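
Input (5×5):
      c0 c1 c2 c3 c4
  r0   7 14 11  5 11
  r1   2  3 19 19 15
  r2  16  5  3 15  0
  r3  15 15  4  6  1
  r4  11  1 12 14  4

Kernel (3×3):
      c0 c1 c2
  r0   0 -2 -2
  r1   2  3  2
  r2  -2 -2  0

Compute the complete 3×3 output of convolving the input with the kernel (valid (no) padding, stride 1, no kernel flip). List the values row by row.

-41 53 57
-51 -65 -37
43 -8 -54

Output[0,0]: The receptive field on the input at this output position is [7 14 11 / 2 3 19 / 16 5 3]. Elementwise product with the kernel and sum: 14·-2 + 11·-2 + 2·2 + 3·3 + 19·2 + 16·-2 + 5·-2.
Output[0,1]: The receptive field on the input at this output position is [14 11 5 / 3 19 19 / 5 3 15]. Elementwise product with the kernel and sum: 11·-2 + 5·-2 + 3·2 + 19·3 + 19·2 + 5·-2 + 3·-2.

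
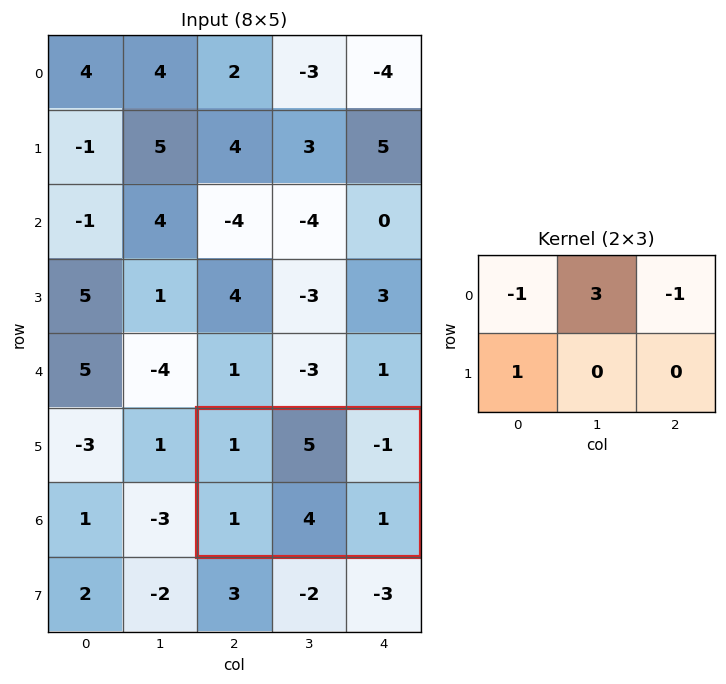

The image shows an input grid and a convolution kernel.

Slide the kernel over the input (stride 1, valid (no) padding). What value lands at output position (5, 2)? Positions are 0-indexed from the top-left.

16

The receptive field on the input at this output position is [1 5 -1 / 1 4 1]. Elementwise product with the kernel and sum: 1·-1 + 5·3 + -1·-1 + 1·1.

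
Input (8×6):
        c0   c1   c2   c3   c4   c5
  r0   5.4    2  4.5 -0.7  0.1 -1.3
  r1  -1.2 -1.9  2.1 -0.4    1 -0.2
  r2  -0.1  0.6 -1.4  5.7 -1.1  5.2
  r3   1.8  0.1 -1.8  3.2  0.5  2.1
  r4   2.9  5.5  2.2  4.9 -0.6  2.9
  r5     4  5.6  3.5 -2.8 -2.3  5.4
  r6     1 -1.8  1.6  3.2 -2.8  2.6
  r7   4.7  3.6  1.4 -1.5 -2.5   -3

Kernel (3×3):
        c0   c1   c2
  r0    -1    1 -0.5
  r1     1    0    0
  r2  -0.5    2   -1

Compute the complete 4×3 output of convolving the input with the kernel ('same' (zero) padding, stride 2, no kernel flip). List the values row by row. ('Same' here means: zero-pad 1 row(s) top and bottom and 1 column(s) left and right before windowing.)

Output[0,0]: The receptive field on the zero-padded input at this output position is [0 0 0 / 0 5.4 2 / 0 -1.2 -1.9]. Elementwise product with the kernel and sum: 0·-1 + 0·1 + 0·-0.5 + 0·1 + 0·-0.5 + -1.2·2 + -1.9·-1.

-0.5 7.55 1.7
3.25 -2.05 4.5
4.15 9 -7.45
7 -0 -0.25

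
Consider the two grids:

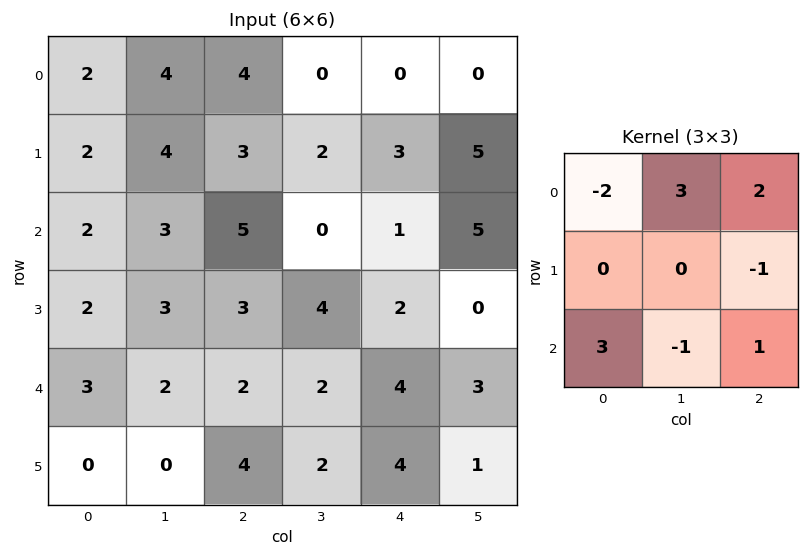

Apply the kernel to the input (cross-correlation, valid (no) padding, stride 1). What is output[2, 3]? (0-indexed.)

The receptive field on the input at this output position is [0 1 5 / 4 2 0 / 2 4 3]. Elementwise product with the kernel and sum: 0·-2 + 1·3 + 5·2 + 0·-1 + 2·3 + 4·-1 + 3·1.

18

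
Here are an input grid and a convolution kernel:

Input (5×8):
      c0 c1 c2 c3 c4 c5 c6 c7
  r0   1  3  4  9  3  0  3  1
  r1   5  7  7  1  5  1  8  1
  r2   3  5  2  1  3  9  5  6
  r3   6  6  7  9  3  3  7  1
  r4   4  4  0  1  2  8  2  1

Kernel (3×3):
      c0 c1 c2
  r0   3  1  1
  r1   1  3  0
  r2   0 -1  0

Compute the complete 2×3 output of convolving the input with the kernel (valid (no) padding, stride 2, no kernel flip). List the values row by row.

31 33 11
36 43 27

Output[0,0]: The receptive field on the input at this output position is [1 3 4 / 5 7 7 / 3 5 2]. Elementwise product with the kernel and sum: 1·3 + 3·1 + 4·1 + 5·1 + 7·3 + 5·-1.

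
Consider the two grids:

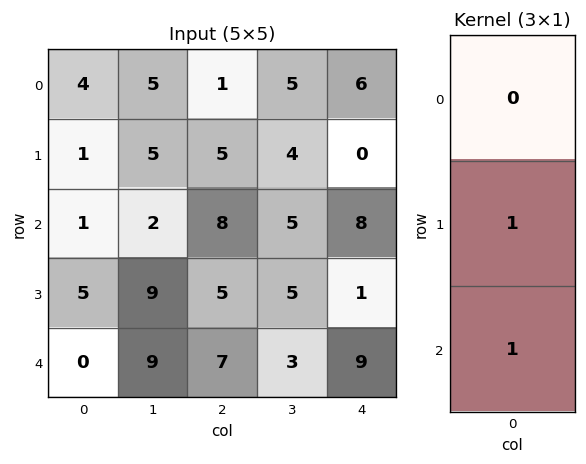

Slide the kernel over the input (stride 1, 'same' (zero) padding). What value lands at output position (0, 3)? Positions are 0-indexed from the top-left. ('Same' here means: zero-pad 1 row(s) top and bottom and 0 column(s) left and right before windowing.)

The receptive field on the zero-padded input at this output position is [0 / 5 / 4]. Elementwise product with the kernel and sum: 5·1 + 4·1.

9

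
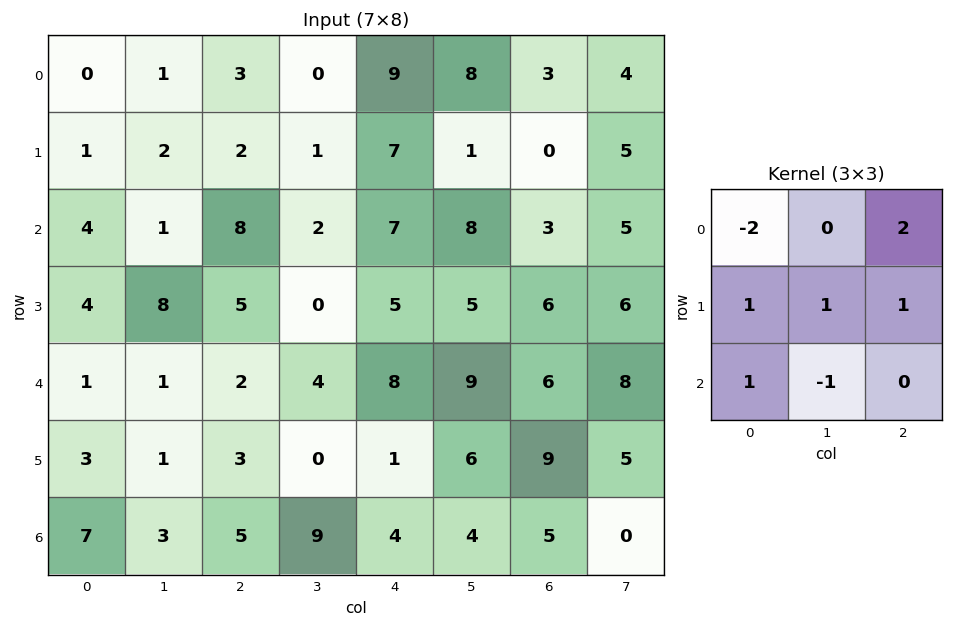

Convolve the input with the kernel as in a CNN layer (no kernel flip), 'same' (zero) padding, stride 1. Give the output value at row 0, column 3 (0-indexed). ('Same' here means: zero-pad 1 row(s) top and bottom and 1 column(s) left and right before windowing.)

The receptive field on the zero-padded input at this output position is [0 0 0 / 3 0 9 / 2 1 7]. Elementwise product with the kernel and sum: 0·-2 + 0·2 + 3·1 + 0·1 + 9·1 + 2·1 + 1·-1.

13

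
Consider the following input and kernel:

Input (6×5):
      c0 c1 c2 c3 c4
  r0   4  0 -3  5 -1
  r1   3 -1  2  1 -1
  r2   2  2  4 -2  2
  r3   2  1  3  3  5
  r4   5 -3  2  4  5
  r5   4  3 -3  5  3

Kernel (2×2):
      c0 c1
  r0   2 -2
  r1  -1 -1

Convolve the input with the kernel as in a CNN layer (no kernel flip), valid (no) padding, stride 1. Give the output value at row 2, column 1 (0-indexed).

The receptive field on the input at this output position is [2 4 / 1 3]. Elementwise product with the kernel and sum: 2·2 + 4·-2 + 1·-1 + 3·-1.

-8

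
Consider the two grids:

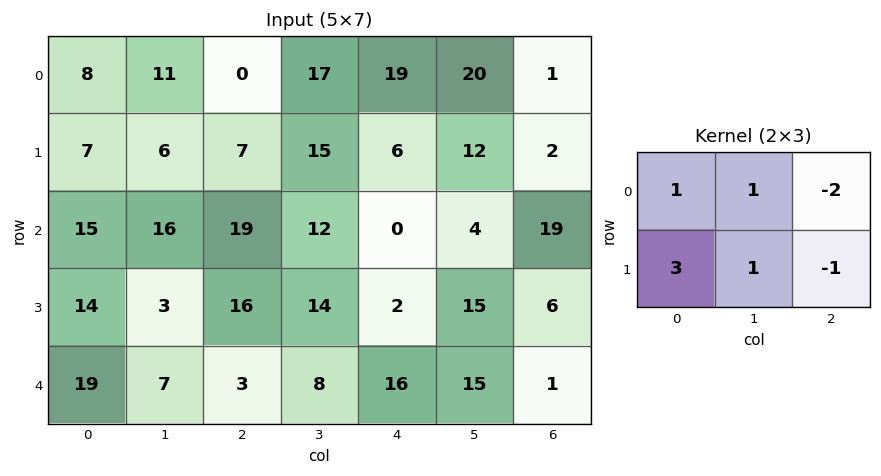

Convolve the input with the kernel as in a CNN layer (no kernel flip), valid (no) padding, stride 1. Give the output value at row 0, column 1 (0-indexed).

-13

The receptive field on the input at this output position is [11 0 17 / 6 7 15]. Elementwise product with the kernel and sum: 11·1 + 0·1 + 17·-2 + 6·3 + 7·1 + 15·-1.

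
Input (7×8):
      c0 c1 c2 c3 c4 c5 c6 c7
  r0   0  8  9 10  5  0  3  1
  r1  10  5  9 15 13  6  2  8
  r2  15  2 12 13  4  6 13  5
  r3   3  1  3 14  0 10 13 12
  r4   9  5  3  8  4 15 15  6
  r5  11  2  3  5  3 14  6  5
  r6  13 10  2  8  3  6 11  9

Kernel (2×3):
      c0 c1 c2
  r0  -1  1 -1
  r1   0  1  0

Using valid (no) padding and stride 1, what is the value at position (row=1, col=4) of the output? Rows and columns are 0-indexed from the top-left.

The receptive field on the input at this output position is [13 6 2 / 4 6 13]. Elementwise product with the kernel and sum: 13·-1 + 6·1 + 2·-1 + 6·1.

-3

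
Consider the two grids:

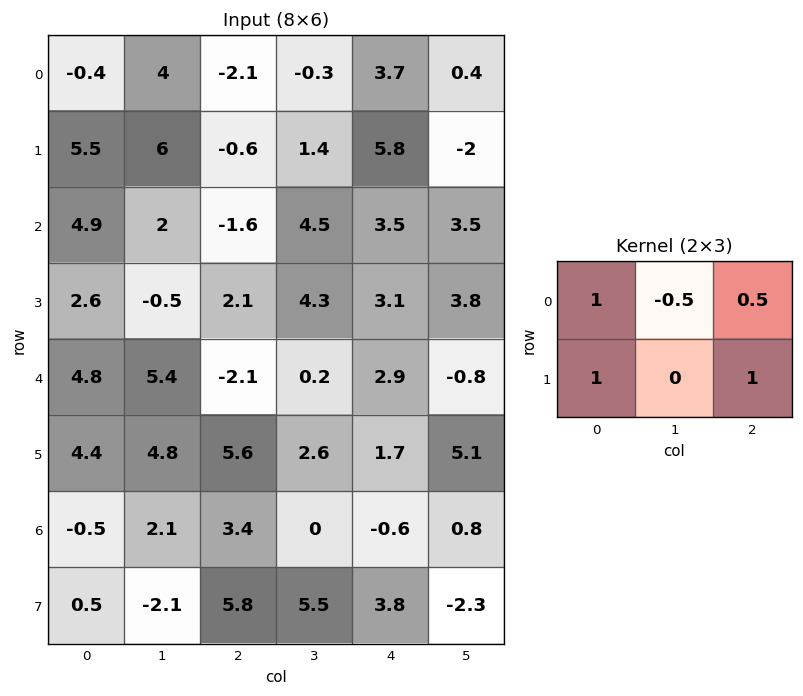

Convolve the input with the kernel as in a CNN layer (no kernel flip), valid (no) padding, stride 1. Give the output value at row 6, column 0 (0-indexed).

The receptive field on the input at this output position is [-0.5 2.1 3.4 / 0.5 -2.1 5.8]. Elementwise product with the kernel and sum: -0.5·1 + 2.1·-0.5 + 3.4·0.5 + 0.5·1 + 5.8·1.

6.45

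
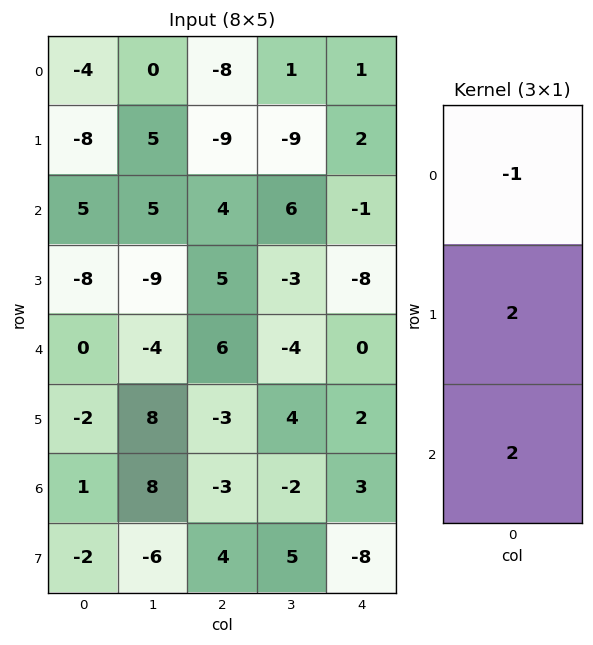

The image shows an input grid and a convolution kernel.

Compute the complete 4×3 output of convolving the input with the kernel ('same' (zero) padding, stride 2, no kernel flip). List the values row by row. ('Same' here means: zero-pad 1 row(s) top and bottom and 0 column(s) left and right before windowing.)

Output[0,0]: The receptive field on the zero-padded input at this output position is [0 / -4 / -8]. Elementwise product with the kernel and sum: 0·-1 + -4·2 + -8·2.
Output[0,1]: The receptive field on the zero-padded input at this output position is [0 / -8 / -9]. Elementwise product with the kernel and sum: 0·-1 + -8·2 + -9·2.

-24 -34 6
2 27 -20
4 1 12
0 5 -12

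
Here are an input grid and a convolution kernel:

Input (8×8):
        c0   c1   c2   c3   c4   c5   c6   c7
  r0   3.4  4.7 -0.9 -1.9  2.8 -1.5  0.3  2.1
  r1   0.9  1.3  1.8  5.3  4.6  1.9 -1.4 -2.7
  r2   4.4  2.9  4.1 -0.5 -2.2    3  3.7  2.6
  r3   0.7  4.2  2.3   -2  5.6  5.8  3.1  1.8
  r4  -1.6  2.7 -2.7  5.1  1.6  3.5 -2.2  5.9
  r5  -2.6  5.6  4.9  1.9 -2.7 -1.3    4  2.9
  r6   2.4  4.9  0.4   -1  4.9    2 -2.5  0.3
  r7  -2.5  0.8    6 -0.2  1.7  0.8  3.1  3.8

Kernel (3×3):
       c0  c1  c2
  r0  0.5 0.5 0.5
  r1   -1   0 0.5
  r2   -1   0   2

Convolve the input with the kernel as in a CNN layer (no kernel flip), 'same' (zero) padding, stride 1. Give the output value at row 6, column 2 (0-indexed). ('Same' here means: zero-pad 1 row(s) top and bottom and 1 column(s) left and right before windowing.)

-0.4

The receptive field on the zero-padded input at this output position is [5.6 4.9 1.9 / 4.9 0.4 -1 / 0.8 6 -0.2]. Elementwise product with the kernel and sum: 5.6·0.5 + 4.9·0.5 + 1.9·0.5 + 4.9·-1 + -1·0.5 + 0.8·-1 + -0.2·2.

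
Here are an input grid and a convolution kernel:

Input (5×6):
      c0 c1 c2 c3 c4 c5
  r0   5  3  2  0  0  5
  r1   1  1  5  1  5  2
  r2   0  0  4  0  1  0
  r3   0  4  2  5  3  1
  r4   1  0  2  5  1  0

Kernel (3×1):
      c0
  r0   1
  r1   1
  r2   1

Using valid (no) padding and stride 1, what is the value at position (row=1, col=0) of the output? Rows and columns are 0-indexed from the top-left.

The receptive field on the input at this output position is [1 / 0 / 0]. Elementwise product with the kernel and sum: 1·1 + 0·1 + 0·1.

1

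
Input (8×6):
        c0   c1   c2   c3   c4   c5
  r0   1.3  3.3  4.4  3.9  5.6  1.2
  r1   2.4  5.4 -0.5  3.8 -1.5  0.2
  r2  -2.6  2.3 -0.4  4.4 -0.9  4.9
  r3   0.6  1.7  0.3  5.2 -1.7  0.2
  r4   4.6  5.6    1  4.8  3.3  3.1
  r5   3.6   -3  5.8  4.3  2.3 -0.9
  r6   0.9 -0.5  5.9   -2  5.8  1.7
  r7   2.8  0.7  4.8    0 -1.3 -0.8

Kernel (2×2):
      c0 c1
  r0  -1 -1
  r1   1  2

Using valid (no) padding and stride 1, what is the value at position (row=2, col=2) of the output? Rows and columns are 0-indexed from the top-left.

6.7

The receptive field on the input at this output position is [-0.4 4.4 / 0.3 5.2]. Elementwise product with the kernel and sum: -0.4·-1 + 4.4·-1 + 0.3·1 + 5.2·2.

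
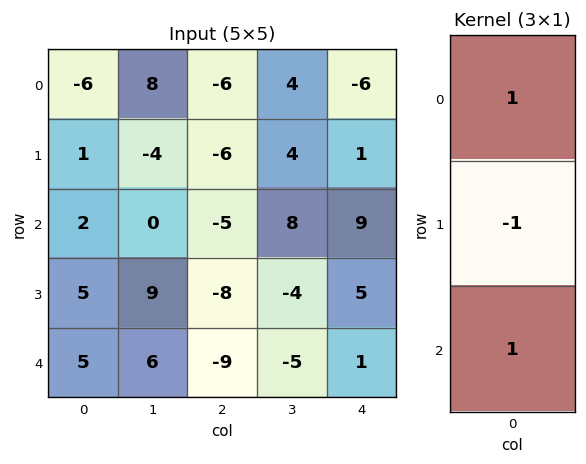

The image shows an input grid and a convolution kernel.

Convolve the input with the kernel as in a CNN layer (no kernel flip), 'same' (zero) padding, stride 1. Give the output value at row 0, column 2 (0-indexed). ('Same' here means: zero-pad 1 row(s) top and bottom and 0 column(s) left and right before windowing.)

The receptive field on the zero-padded input at this output position is [0 / -6 / -6]. Elementwise product with the kernel and sum: 0·1 + -6·-1 + -6·1.

0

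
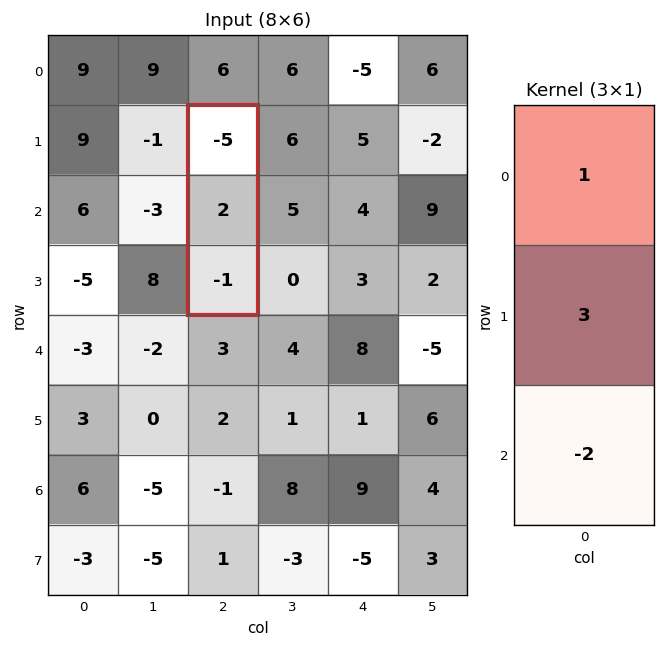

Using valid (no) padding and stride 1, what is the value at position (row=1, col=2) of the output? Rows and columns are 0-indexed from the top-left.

3

The receptive field on the input at this output position is [-5 / 2 / -1]. Elementwise product with the kernel and sum: -5·1 + 2·3 + -1·-2.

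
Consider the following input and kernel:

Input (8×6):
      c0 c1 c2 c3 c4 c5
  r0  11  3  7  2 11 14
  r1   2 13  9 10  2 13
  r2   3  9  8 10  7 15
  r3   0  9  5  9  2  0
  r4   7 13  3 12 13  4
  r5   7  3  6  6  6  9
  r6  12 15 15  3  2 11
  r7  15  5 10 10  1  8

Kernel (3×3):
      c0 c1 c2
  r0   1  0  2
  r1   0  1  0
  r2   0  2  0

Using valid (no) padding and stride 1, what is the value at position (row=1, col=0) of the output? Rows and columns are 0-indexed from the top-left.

47

The receptive field on the input at this output position is [2 13 9 / 3 9 8 / 0 9 5]. Elementwise product with the kernel and sum: 2·1 + 9·2 + 9·1 + 9·2.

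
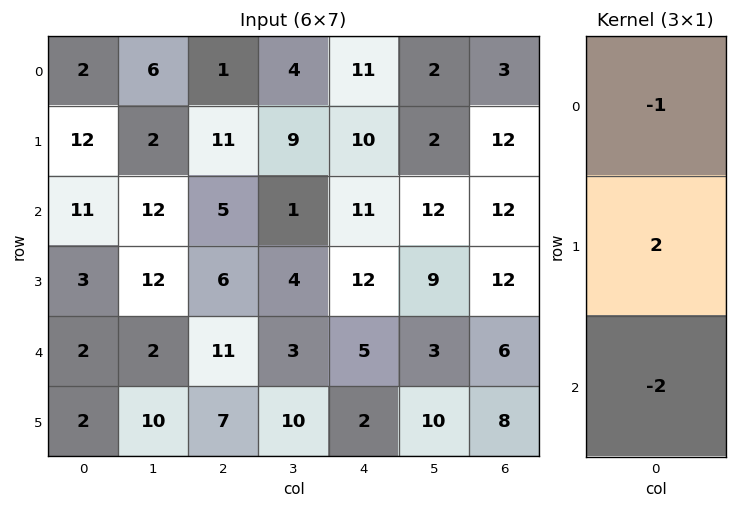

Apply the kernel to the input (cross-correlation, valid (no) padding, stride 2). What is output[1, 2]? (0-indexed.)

The receptive field on the input at this output position is [11 / 12 / 5]. Elementwise product with the kernel and sum: 11·-1 + 12·2 + 5·-2.

3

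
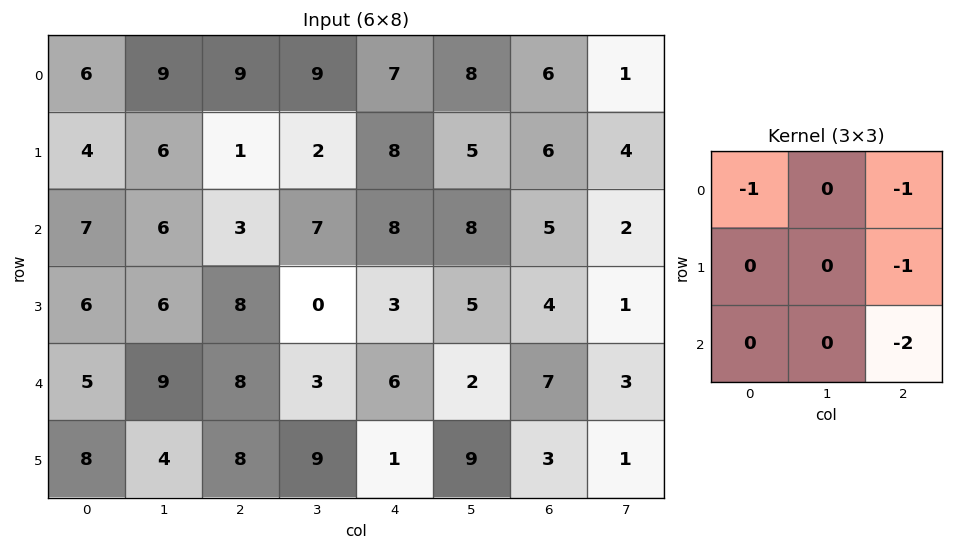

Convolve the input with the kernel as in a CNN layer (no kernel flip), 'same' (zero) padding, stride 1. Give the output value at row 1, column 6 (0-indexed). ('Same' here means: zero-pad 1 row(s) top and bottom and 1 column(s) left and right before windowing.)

-17

The receptive field on the zero-padded input at this output position is [8 6 1 / 5 6 4 / 8 5 2]. Elementwise product with the kernel and sum: 8·-1 + 1·-1 + 4·-1 + 2·-2.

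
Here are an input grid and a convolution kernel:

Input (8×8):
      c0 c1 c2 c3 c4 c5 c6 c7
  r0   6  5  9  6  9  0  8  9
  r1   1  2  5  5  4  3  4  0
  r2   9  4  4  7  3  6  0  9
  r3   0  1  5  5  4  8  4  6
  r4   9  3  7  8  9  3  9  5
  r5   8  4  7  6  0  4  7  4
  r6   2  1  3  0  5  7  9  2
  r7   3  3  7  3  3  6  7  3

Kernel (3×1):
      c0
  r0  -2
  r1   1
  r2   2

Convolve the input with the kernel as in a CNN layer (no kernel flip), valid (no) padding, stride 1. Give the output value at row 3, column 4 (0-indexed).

1

The receptive field on the input at this output position is [4 / 9 / 0]. Elementwise product with the kernel and sum: 4·-2 + 9·1 + 0·2.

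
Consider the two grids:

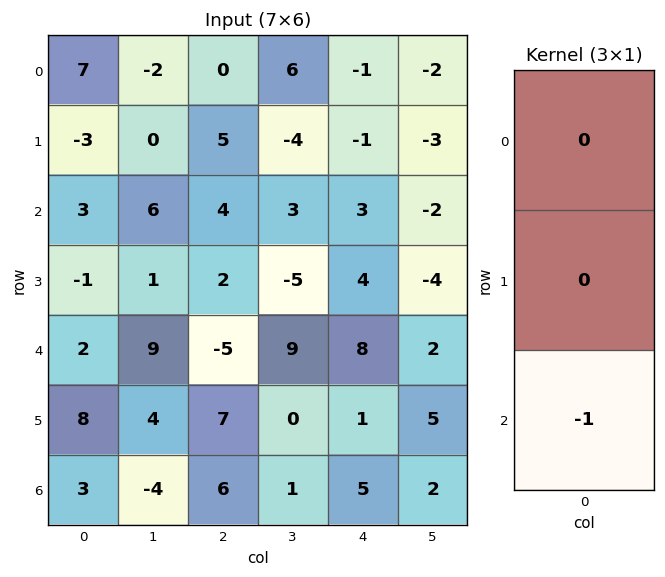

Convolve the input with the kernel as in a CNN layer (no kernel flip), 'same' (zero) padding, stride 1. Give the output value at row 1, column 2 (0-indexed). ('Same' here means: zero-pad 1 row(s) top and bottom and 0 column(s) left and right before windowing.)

The receptive field on the zero-padded input at this output position is [0 / 5 / 4]. Elementwise product with the kernel and sum: 4·-1.

-4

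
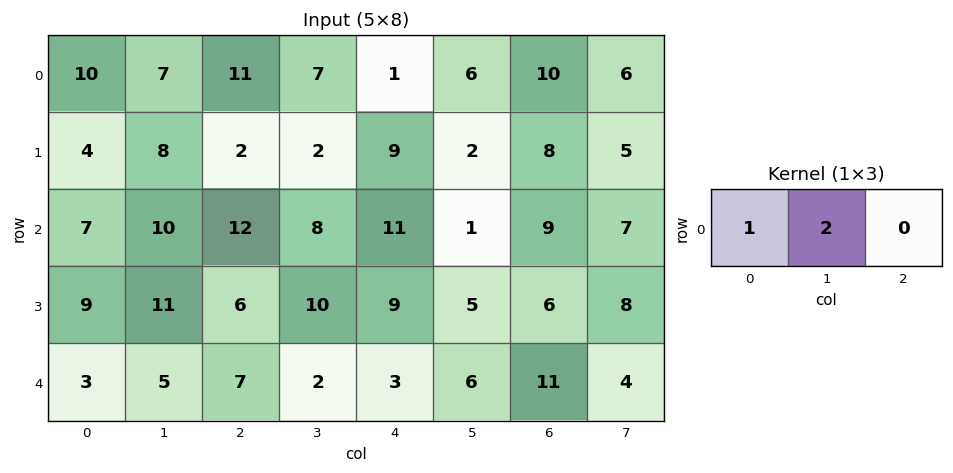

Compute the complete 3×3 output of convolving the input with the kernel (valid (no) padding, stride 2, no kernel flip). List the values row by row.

24 25 13
27 28 13
13 11 15

Output[0,0]: The receptive field on the input at this output position is [10 7 11]. Elementwise product with the kernel and sum: 10·1 + 7·2.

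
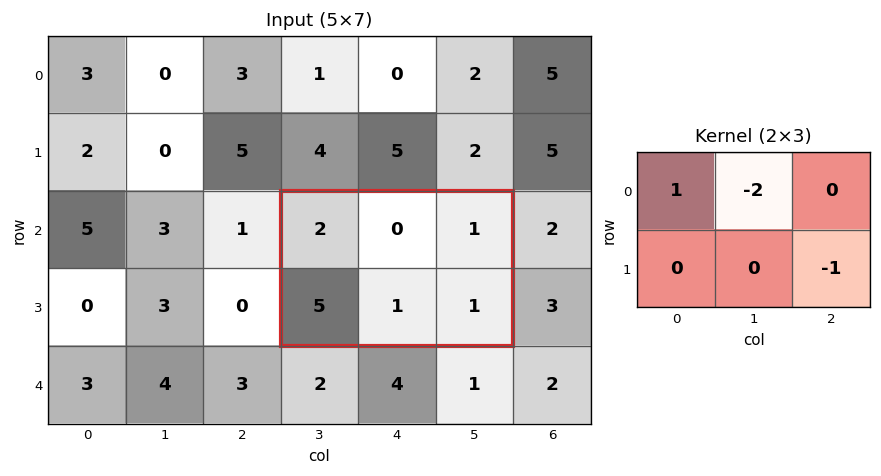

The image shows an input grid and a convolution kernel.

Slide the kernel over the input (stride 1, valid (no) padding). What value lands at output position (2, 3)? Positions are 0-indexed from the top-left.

1

The receptive field on the input at this output position is [2 0 1 / 5 1 1]. Elementwise product with the kernel and sum: 2·1 + 0·-2 + 1·-1.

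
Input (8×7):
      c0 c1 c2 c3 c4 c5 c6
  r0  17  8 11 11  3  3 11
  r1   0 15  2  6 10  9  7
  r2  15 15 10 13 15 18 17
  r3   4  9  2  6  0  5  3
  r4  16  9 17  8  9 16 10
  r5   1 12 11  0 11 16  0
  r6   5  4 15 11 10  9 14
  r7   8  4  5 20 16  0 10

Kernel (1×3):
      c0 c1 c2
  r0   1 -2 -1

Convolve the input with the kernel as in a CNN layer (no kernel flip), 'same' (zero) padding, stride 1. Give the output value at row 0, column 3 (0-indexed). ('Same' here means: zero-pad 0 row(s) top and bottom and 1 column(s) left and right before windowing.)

The receptive field on the zero-padded input at this output position is [11 11 3]. Elementwise product with the kernel and sum: 11·1 + 11·-2 + 3·-1.

-14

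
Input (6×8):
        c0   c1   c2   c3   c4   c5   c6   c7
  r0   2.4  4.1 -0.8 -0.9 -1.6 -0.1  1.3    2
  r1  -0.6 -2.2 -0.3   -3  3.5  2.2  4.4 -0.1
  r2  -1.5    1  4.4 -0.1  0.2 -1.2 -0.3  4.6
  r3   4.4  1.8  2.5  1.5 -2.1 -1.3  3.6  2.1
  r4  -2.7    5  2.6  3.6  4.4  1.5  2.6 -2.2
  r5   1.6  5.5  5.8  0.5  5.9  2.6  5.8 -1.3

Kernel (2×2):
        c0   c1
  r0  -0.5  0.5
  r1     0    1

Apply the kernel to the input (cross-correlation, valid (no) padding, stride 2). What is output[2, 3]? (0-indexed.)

The receptive field on the input at this output position is [2.6 -2.2 / 5.8 -1.3]. Elementwise product with the kernel and sum: 2.6·-0.5 + -2.2·0.5 + -1.3·1.

-3.7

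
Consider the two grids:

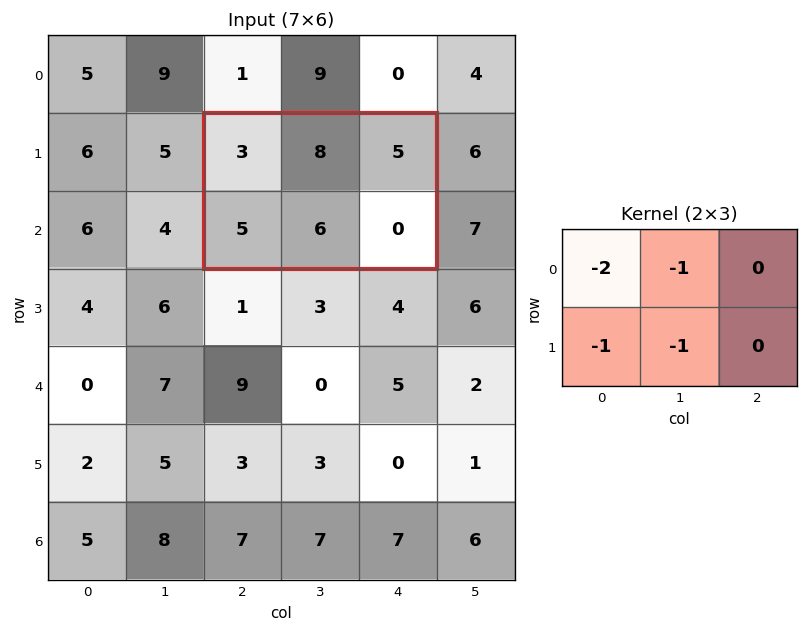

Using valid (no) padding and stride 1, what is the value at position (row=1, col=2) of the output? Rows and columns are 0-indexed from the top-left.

-25

The receptive field on the input at this output position is [3 8 5 / 5 6 0]. Elementwise product with the kernel and sum: 3·-2 + 8·-1 + 5·-1 + 6·-1.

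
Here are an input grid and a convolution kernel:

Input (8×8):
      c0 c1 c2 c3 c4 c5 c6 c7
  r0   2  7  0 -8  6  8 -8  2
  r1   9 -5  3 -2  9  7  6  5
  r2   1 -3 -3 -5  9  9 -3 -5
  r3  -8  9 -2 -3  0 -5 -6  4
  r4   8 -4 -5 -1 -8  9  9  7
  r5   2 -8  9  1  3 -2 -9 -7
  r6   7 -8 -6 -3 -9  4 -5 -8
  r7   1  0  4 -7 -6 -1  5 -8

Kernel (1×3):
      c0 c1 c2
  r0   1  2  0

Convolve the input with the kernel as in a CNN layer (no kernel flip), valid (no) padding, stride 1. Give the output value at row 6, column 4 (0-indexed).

The receptive field on the input at this output position is [-9 4 -5]. Elementwise product with the kernel and sum: -9·1 + 4·2.

-1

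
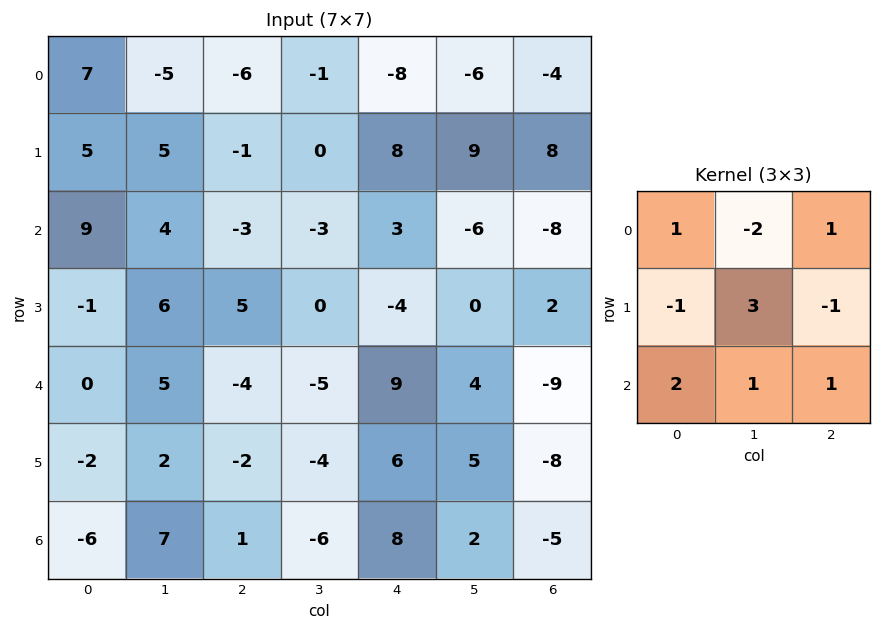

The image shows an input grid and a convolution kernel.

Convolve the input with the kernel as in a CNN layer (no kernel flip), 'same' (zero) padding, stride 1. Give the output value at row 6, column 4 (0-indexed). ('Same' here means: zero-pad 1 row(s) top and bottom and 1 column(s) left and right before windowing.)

17

The receptive field on the zero-padded input at this output position is [-4 6 5 / -6 8 2 / 0 0 0]. Elementwise product with the kernel and sum: -4·1 + 6·-2 + 5·1 + -6·-1 + 8·3 + 2·-1 + 0·2 + 0·1 + 0·1.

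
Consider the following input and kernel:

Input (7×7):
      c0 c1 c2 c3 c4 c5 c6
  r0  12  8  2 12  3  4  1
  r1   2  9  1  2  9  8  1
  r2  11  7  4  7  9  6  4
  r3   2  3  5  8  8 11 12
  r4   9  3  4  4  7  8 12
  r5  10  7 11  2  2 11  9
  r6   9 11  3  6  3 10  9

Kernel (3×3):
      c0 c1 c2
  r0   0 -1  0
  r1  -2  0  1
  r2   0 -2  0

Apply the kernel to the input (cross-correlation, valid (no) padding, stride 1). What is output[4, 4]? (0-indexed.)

-23

The receptive field on the input at this output position is [7 8 12 / 2 11 9 / 3 10 9]. Elementwise product with the kernel and sum: 8·-1 + 2·-2 + 9·1 + 10·-2.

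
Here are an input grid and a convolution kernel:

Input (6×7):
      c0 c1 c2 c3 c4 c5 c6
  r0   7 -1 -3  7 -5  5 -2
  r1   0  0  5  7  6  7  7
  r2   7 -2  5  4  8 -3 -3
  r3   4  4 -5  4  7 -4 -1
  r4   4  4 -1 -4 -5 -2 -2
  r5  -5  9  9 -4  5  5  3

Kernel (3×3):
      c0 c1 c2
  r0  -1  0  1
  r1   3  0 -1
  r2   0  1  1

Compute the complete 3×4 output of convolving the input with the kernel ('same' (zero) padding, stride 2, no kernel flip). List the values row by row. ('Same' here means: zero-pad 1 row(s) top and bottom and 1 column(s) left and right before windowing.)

Output[0,0]: The receptive field on the zero-padded input at this output position is [0 0 0 / 0 7 -1 / 0 0 0]. Elementwise product with the kernel and sum: 0·-1 + 0·1 + 0·3 + -1·-1 + 0·1 + 0·1.
Output[0,1]: The receptive field on the zero-padded input at this output position is [0 0 0 / -1 -3 7 / 0 5 7]. Elementwise product with the kernel and sum: 0·-1 + 0·1 + -1·3 + 7·-1 + 5·1 + 7·1.

1 2 29 22
10 -4 18 -17
4 21 -8 1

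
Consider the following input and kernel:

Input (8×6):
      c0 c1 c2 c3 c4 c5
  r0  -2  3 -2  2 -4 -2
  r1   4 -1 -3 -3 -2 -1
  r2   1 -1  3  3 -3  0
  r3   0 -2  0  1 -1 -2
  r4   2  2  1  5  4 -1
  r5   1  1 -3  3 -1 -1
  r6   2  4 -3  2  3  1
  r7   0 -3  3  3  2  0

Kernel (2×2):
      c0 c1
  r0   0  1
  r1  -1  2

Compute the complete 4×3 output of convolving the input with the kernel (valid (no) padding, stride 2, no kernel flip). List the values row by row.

-3 -1 -2
-5 5 -3
3 14 -2
-2 5 -1

Output[0,0]: The receptive field on the input at this output position is [-2 3 / 4 -1]. Elementwise product with the kernel and sum: 3·1 + 4·-1 + -1·2.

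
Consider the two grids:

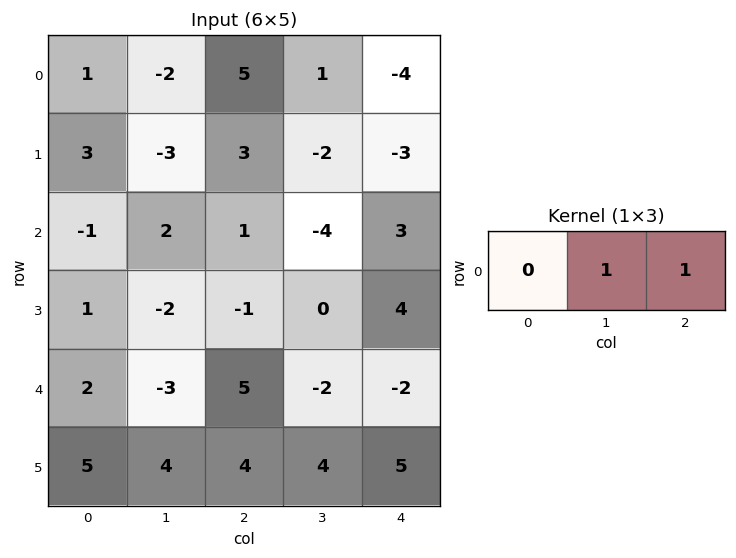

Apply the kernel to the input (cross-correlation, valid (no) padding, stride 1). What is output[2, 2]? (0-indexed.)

The receptive field on the input at this output position is [1 -4 3]. Elementwise product with the kernel and sum: -4·1 + 3·1.

-1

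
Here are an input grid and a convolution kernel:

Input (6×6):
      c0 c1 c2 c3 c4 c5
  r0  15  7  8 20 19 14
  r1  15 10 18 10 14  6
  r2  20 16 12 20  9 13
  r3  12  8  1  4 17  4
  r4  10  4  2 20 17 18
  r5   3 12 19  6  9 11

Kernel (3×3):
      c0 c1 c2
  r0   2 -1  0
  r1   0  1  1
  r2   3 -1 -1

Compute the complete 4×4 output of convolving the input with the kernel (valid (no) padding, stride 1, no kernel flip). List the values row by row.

Output[0,0]: The receptive field on the input at this output position is [15 7 8 / 15 10 18 / 20 16 12]. Elementwise product with the kernel and sum: 15·2 + 7·-1 + 10·1 + 18·1 + 20·3 + 16·-1 + 12·-1.
Output[0,1]: The receptive field on the input at this output position is [7 8 20 / 10 18 10 / 16 12 20]. Elementwise product with the kernel and sum: 7·2 + 8·-1 + 18·1 + 10·1 + 16·3 + 12·-1 + 20·-1.

83 50 27 79
75 53 37 19
57 15 -6 77
0 48 77 24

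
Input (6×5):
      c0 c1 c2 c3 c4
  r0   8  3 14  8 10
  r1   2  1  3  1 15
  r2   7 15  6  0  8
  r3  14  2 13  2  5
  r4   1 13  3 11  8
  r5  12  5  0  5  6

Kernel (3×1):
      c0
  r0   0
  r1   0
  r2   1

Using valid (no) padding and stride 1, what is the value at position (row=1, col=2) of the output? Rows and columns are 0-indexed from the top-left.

The receptive field on the input at this output position is [3 / 6 / 13]. Elementwise product with the kernel and sum: 13·1.

13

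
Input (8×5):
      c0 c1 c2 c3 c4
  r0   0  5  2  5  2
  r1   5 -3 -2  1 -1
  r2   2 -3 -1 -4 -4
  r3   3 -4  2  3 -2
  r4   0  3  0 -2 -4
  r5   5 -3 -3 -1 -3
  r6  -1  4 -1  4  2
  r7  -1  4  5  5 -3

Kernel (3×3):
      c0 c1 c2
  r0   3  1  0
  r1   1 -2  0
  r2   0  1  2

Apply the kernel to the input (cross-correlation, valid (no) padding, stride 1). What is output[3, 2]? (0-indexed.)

The receptive field on the input at this output position is [2 3 -2 / 0 -2 -4 / -3 -1 -3]. Elementwise product with the kernel and sum: 2·3 + 3·1 + 0·1 + -2·-2 + -1·1 + -3·2.

6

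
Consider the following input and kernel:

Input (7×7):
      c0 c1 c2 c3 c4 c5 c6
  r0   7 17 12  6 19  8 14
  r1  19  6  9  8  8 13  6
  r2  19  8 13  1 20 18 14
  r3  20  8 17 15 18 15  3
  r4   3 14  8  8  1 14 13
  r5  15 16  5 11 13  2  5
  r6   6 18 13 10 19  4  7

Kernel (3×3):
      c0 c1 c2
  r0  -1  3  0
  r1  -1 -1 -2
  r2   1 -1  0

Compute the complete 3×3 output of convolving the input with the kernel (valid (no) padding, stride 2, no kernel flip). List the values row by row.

12 -15 -26
-68 -78 -18
-14 -23 31

Output[0,0]: The receptive field on the input at this output position is [7 17 12 / 19 6 9 / 19 8 13]. Elementwise product with the kernel and sum: 7·-1 + 17·3 + 19·-1 + 6·-1 + 9·-2 + 19·1 + 8·-1.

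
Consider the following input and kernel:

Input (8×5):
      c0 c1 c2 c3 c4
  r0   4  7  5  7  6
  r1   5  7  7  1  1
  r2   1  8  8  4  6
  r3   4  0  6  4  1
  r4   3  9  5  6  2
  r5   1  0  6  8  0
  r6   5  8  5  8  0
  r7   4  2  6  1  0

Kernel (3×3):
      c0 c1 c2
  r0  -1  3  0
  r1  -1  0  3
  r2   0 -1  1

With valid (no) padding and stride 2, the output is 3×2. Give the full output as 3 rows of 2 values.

Output[0,0]: The receptive field on the input at this output position is [4 7 5 / 5 7 7 / 1 8 8]. Elementwise product with the kernel and sum: 4·-1 + 7·3 + 5·-1 + 7·3 + 8·-1 + 8·1.

33 14
33 -3
38 -1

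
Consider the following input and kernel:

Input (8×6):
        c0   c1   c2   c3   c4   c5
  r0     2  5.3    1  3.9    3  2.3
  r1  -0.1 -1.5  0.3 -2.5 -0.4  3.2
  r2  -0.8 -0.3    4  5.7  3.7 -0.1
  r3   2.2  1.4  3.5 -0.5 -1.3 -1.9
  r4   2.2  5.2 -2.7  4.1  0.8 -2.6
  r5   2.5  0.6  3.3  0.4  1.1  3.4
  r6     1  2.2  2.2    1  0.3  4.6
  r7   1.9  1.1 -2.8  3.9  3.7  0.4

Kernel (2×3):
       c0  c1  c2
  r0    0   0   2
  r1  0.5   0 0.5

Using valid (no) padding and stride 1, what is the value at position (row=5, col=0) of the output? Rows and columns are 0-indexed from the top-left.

The receptive field on the input at this output position is [2.5 0.6 3.3 / 1 2.2 2.2]. Elementwise product with the kernel and sum: 3.3·2 + 1·0.5 + 2.2·0.5.

8.2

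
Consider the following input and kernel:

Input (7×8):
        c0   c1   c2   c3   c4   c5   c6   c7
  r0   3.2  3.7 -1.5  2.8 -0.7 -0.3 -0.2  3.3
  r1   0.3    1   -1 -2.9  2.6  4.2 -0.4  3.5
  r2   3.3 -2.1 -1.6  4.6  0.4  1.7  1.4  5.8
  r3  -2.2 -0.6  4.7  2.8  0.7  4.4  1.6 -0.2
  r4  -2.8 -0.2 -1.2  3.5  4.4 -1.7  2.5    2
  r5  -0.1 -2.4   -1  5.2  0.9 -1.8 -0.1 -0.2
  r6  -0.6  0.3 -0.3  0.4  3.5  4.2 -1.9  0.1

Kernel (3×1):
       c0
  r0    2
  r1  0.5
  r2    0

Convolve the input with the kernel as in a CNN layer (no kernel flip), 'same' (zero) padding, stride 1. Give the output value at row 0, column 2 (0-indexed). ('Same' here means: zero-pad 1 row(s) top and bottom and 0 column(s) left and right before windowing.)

-0.75

The receptive field on the zero-padded input at this output position is [0 / -1.5 / -1]. Elementwise product with the kernel and sum: 0·2 + -1.5·0.5.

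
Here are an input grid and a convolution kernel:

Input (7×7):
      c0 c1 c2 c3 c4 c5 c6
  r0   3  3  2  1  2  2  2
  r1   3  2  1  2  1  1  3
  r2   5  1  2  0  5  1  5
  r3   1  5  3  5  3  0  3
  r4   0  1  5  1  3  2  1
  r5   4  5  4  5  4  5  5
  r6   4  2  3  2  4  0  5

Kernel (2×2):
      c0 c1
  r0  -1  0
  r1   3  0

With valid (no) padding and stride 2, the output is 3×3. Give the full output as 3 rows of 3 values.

6 1 1
-2 7 4
12 7 9

Output[0,0]: The receptive field on the input at this output position is [3 3 / 3 2]. Elementwise product with the kernel and sum: 3·-1 + 3·3.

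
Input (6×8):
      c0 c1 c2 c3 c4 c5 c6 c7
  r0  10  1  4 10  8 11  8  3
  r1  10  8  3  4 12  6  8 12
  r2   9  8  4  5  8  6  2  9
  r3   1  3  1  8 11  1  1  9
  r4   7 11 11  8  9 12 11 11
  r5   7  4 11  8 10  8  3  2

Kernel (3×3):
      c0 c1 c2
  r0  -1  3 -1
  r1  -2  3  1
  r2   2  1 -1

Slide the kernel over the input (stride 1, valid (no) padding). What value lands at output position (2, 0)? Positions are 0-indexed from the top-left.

The receptive field on the input at this output position is [9 8 4 / 1 3 1 / 7 11 11]. Elementwise product with the kernel and sum: 9·-1 + 8·3 + 4·-1 + 1·-2 + 3·3 + 1·1 + 7·2 + 11·1 + 11·-1.

33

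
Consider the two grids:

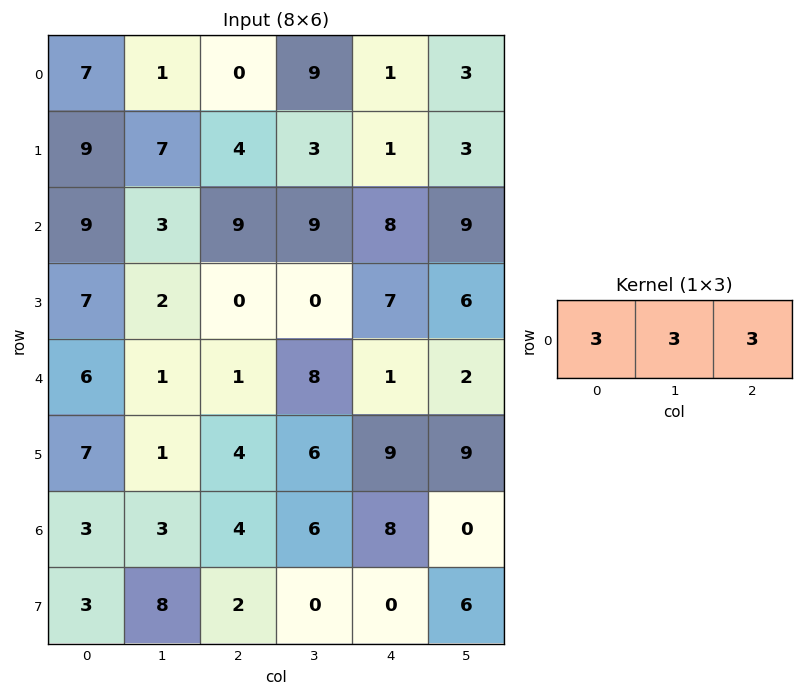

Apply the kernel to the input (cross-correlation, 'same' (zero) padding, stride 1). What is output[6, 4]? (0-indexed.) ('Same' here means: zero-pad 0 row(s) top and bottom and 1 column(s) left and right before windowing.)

42

The receptive field on the zero-padded input at this output position is [6 8 0]. Elementwise product with the kernel and sum: 6·3 + 8·3 + 0·3.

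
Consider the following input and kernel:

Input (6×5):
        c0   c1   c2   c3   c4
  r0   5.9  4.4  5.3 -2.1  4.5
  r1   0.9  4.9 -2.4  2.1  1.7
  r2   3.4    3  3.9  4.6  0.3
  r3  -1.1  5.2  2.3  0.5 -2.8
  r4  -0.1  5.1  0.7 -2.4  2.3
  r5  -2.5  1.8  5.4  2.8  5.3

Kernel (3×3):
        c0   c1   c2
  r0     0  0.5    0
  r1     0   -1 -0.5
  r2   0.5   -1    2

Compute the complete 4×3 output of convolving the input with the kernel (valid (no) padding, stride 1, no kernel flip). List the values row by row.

5 10.8 -6.05
-3.65 -6.1 -8.65
-8.6 -3.55 10.55
4.9 2.75 12

Output[0,0]: The receptive field on the input at this output position is [5.9 4.4 5.3 / 0.9 4.9 -2.4 / 3.4 3 3.9]. Elementwise product with the kernel and sum: 4.4·0.5 + 4.9·-1 + -2.4·-0.5 + 3.4·0.5 + 3·-1 + 3.9·2.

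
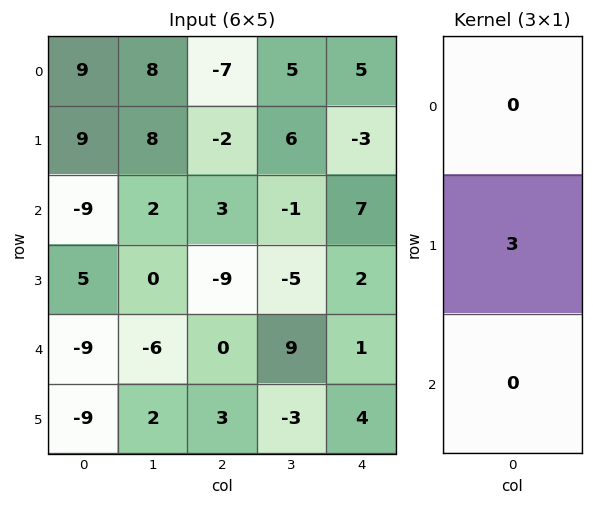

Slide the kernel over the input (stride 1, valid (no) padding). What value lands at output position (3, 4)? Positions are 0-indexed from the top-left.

The receptive field on the input at this output position is [2 / 1 / 4]. Elementwise product with the kernel and sum: 1·3.

3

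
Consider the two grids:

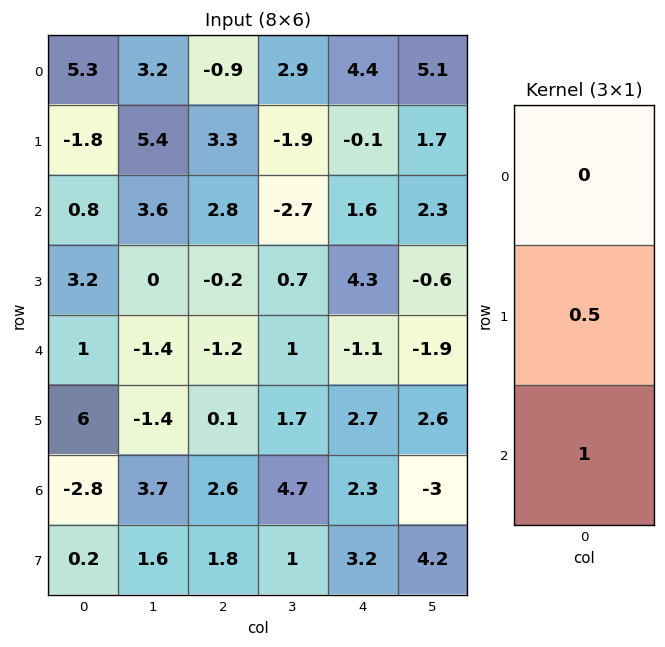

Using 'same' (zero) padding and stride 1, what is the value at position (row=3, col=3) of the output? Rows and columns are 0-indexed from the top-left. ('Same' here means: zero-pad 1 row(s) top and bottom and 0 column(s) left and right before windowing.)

1.35

The receptive field on the zero-padded input at this output position is [-2.7 / 0.7 / 1]. Elementwise product with the kernel and sum: 0.7·0.5 + 1·1.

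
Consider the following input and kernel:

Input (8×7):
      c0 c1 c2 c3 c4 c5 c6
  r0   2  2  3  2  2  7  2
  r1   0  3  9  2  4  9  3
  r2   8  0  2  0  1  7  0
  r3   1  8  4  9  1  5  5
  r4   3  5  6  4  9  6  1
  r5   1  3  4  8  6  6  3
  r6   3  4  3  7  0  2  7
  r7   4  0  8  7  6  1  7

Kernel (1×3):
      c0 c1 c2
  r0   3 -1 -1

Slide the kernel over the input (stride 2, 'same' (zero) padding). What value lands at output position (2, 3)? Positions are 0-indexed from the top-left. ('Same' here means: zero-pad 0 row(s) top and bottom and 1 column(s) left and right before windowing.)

The receptive field on the zero-padded input at this output position is [6 1 0]. Elementwise product with the kernel and sum: 6·3 + 1·-1 + 0·-1.

17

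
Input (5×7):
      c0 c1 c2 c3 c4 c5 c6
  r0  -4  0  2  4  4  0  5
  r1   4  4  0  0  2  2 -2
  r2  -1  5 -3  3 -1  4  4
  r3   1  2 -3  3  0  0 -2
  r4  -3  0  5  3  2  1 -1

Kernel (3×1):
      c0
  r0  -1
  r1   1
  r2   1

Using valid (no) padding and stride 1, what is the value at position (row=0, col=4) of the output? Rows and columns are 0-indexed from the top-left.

The receptive field on the input at this output position is [4 / 2 / -1]. Elementwise product with the kernel and sum: 4·-1 + 2·1 + -1·1.

-3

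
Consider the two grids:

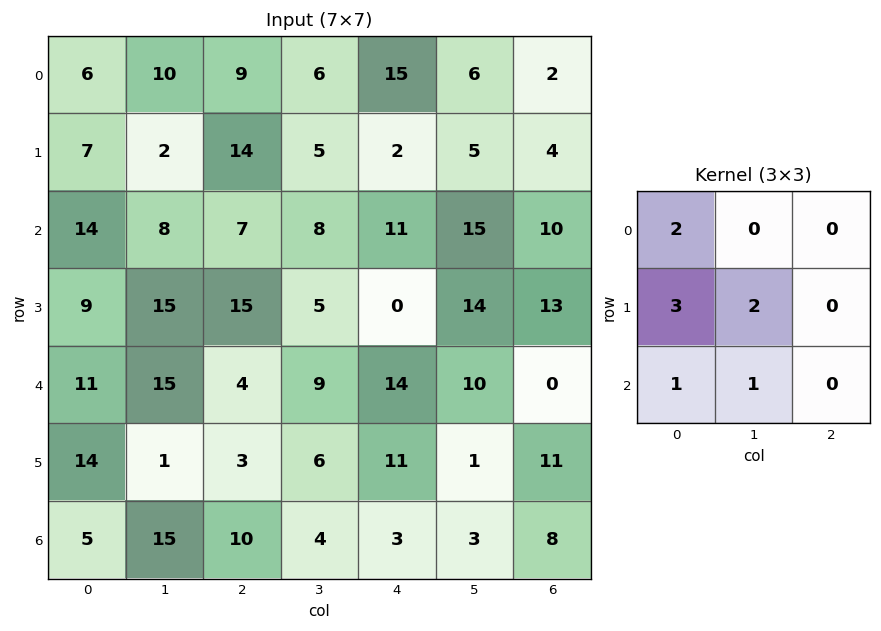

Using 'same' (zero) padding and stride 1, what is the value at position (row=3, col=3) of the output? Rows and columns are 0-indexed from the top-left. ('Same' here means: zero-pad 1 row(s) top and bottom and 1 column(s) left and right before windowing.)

82

The receptive field on the zero-padded input at this output position is [7 8 11 / 15 5 0 / 4 9 14]. Elementwise product with the kernel and sum: 7·2 + 15·3 + 5·2 + 4·1 + 9·1.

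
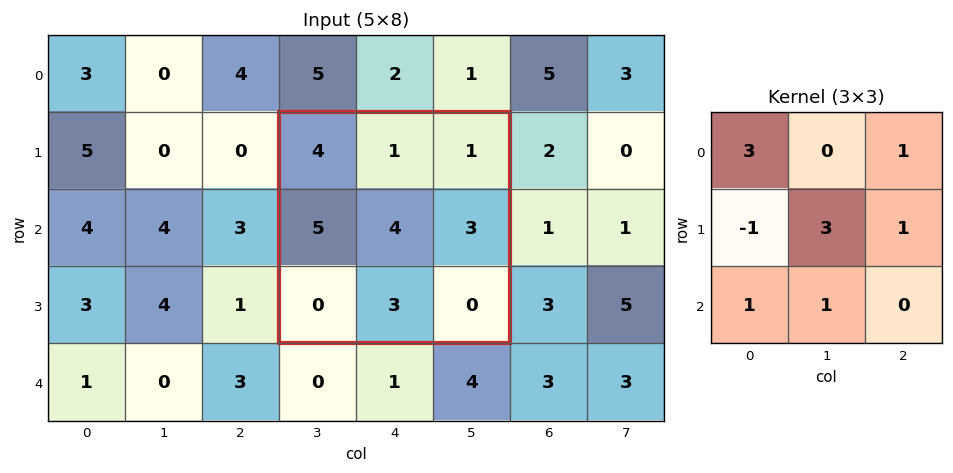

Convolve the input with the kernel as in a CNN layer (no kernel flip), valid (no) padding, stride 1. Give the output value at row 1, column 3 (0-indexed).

26

The receptive field on the input at this output position is [4 1 1 / 5 4 3 / 0 3 0]. Elementwise product with the kernel and sum: 4·3 + 1·1 + 5·-1 + 4·3 + 3·1 + 0·1 + 3·1.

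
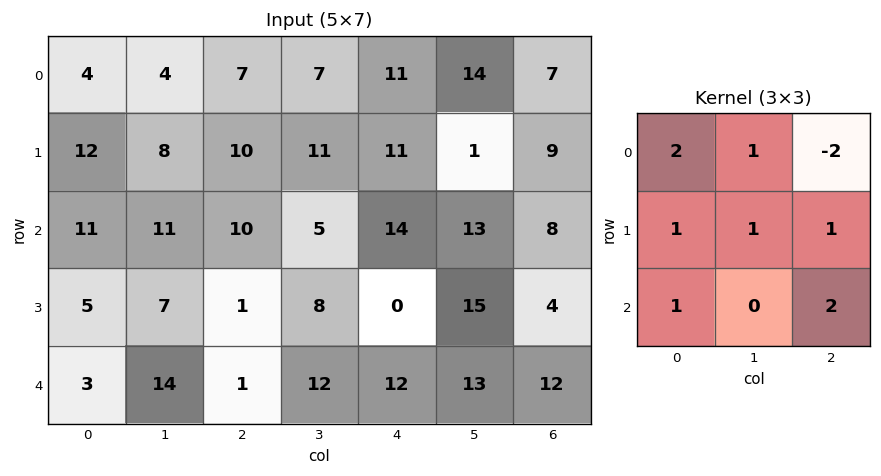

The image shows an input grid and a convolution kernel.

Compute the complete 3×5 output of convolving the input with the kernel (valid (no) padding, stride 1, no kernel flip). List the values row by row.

59 51 69 51 73
51 53 39 101 48
31 76 31 59 80

Output[0,0]: The receptive field on the input at this output position is [4 4 7 / 12 8 10 / 11 11 10]. Elementwise product with the kernel and sum: 4·2 + 4·1 + 7·-2 + 12·1 + 8·1 + 10·1 + 11·1 + 10·2.
Output[0,1]: The receptive field on the input at this output position is [4 7 7 / 8 10 11 / 11 10 5]. Elementwise product with the kernel and sum: 4·2 + 7·1 + 7·-2 + 8·1 + 10·1 + 11·1 + 11·1 + 5·2.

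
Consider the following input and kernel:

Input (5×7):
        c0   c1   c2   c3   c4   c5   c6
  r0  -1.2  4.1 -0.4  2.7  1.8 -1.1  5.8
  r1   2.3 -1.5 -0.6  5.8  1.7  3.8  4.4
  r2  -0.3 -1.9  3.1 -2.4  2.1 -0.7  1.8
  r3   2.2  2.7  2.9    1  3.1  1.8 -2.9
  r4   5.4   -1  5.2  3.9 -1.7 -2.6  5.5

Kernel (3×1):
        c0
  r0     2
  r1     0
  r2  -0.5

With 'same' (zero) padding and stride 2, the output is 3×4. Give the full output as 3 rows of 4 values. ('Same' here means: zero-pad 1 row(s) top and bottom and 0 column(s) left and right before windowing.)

-1.15 0.3 -0.85 -2.2
3.5 -2.65 1.85 10.25
4.4 5.8 6.2 -5.8

Output[0,0]: The receptive field on the zero-padded input at this output position is [0 / -1.2 / 2.3]. Elementwise product with the kernel and sum: 0·2 + 2.3·-0.5.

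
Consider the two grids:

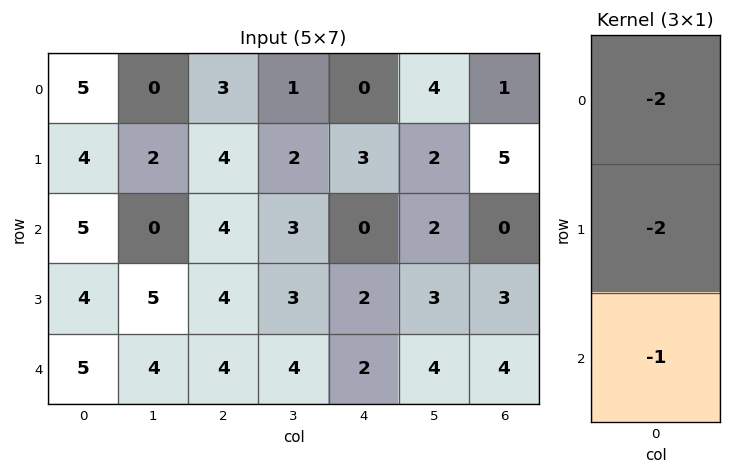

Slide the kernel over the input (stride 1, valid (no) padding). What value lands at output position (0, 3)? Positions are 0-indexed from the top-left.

-9

The receptive field on the input at this output position is [1 / 2 / 3]. Elementwise product with the kernel and sum: 1·-2 + 2·-2 + 3·-1.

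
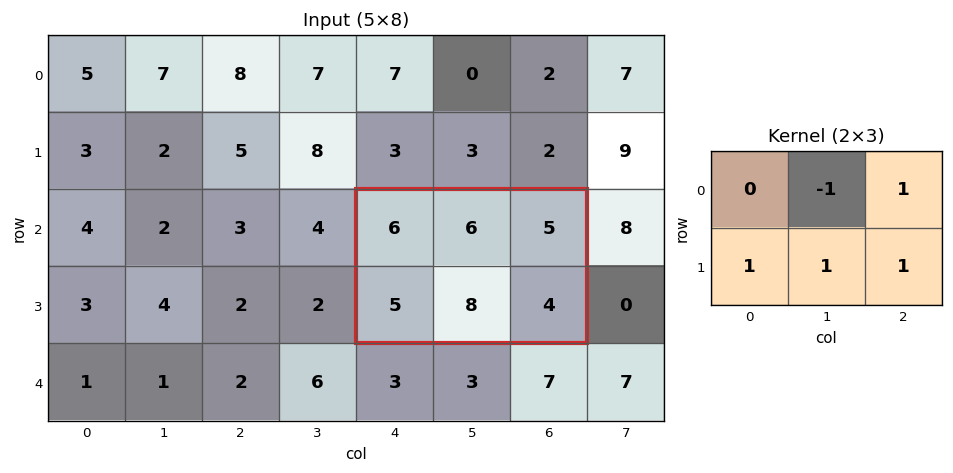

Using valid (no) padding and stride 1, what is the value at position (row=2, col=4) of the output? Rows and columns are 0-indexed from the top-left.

16

The receptive field on the input at this output position is [6 6 5 / 5 8 4]. Elementwise product with the kernel and sum: 6·-1 + 5·1 + 5·1 + 8·1 + 4·1.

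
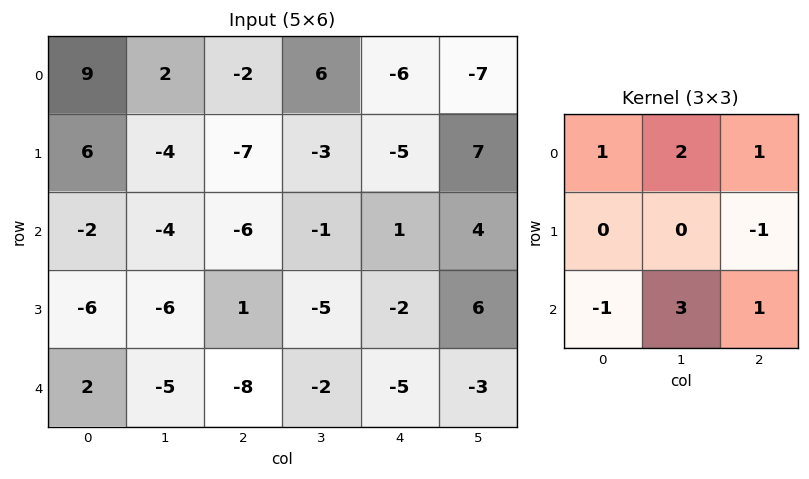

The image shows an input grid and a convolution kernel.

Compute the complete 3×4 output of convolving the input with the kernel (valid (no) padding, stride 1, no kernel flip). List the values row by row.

Output[0,0]: The receptive field on the input at this output position is [9 2 -2 / 6 -4 -7 / -2 -4 -6]. Elementwise product with the kernel and sum: 9·1 + 2·2 + -2·1 + -7·-1 + -2·-1 + -4·3 + -6·1.

2 -8 13 -12
-14 -16 -37 -5
-42 -33 -8 -17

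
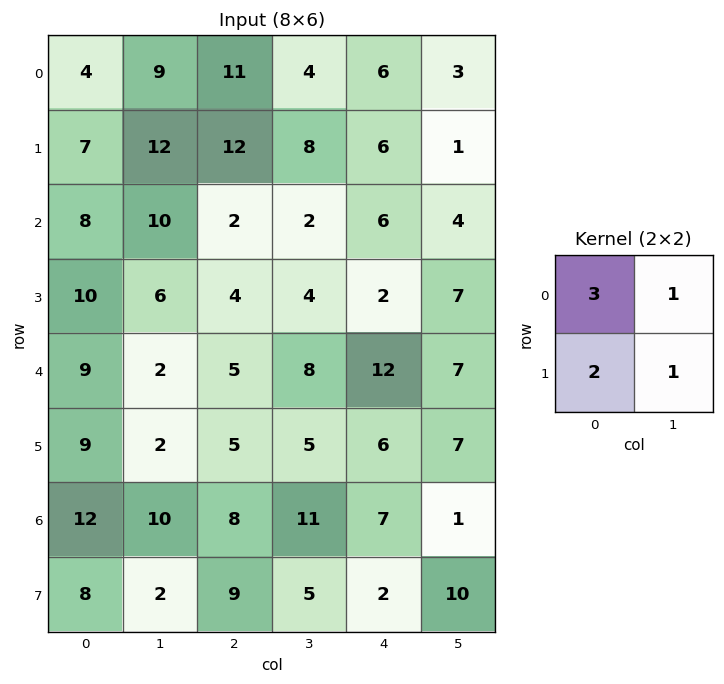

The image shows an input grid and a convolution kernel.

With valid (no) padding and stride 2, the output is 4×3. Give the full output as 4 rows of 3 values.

47 69 34
60 20 33
49 38 62
64 58 36

Output[0,0]: The receptive field on the input at this output position is [4 9 / 7 12]. Elementwise product with the kernel and sum: 4·3 + 9·1 + 7·2 + 12·1.
Output[0,1]: The receptive field on the input at this output position is [11 4 / 12 8]. Elementwise product with the kernel and sum: 11·3 + 4·1 + 12·2 + 8·1.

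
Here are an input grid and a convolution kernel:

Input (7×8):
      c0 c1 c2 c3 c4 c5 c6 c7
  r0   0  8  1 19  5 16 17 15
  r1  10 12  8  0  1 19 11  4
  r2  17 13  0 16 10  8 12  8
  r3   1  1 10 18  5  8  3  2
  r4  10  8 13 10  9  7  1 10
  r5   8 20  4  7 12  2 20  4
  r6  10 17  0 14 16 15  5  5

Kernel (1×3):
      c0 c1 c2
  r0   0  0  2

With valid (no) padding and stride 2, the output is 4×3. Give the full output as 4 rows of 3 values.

Output[0,0]: The receptive field on the input at this output position is [0 8 1]. Elementwise product with the kernel and sum: 1·2.

2 10 34
0 20 24
26 18 2
0 32 10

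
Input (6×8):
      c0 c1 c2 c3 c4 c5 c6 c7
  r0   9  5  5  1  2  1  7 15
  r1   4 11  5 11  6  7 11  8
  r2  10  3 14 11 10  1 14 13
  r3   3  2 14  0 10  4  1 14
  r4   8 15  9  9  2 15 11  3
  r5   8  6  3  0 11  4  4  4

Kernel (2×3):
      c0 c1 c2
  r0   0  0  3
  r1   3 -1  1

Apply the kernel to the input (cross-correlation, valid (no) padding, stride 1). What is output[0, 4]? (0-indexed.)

43

The receptive field on the input at this output position is [2 1 7 / 6 7 11]. Elementwise product with the kernel and sum: 7·3 + 6·3 + 7·-1 + 11·1.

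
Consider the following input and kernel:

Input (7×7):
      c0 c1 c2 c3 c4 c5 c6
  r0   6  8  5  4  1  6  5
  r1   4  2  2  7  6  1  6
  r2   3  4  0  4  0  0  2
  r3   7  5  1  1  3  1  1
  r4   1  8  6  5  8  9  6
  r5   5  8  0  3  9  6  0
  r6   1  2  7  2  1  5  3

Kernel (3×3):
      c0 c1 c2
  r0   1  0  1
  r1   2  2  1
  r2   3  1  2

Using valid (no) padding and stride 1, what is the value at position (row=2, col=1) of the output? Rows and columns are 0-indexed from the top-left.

The receptive field on the input at this output position is [4 0 4 / 5 1 1 / 8 6 5]. Elementwise product with the kernel and sum: 4·1 + 4·1 + 5·2 + 1·2 + 1·1 + 8·3 + 6·1 + 5·2.

61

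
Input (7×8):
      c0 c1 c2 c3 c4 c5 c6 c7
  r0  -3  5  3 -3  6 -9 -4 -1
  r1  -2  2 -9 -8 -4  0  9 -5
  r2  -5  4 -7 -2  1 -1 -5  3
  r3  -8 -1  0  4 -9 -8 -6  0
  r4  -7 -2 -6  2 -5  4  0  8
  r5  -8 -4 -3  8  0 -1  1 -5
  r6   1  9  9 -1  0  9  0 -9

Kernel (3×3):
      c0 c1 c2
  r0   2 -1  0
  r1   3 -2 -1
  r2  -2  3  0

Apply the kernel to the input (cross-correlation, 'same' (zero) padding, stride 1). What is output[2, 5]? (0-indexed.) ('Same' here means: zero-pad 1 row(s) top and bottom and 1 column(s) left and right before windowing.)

-4

The receptive field on the zero-padded input at this output position is [-4 0 9 / 1 -1 -5 / -9 -8 -6]. Elementwise product with the kernel and sum: -4·2 + 0·-1 + 1·3 + -1·-2 + -5·-1 + -9·-2 + -8·3.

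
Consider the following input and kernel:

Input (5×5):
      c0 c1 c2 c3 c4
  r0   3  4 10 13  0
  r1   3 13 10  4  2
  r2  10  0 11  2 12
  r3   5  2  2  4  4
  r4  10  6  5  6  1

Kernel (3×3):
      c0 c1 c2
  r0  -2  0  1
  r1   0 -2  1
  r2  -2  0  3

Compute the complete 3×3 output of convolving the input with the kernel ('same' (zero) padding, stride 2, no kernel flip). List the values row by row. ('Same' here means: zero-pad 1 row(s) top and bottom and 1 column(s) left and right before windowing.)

Output[0,0]: The receptive field on the zero-padded input at this output position is [0 0 0 / 0 3 4 / 0 3 13]. Elementwise product with the kernel and sum: 0·-2 + 0·1 + 3·-2 + 4·1 + 0·-2 + 13·3.

37 -21 -8
-1 -34 -40
-12 -4 -10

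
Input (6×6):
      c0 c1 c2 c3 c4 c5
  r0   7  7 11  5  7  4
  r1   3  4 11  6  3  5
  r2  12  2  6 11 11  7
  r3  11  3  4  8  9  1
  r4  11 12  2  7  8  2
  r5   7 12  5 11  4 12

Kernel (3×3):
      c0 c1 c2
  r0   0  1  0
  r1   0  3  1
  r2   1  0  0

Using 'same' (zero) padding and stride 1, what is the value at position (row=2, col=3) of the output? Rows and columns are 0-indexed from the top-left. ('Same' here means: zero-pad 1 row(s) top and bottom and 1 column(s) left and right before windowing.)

The receptive field on the zero-padded input at this output position is [11 6 3 / 6 11 11 / 4 8 9]. Elementwise product with the kernel and sum: 6·1 + 11·3 + 11·1 + 4·1.

54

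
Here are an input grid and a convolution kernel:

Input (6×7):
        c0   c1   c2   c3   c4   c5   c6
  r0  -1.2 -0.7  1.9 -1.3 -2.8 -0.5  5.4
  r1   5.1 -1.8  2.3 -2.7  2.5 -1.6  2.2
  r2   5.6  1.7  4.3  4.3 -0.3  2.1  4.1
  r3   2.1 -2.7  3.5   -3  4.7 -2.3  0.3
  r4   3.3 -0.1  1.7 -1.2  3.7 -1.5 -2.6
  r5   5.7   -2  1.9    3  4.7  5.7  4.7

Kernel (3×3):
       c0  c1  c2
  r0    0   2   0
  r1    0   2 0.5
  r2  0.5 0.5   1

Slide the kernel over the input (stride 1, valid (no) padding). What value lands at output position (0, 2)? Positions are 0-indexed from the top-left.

The receptive field on the input at this output position is [1.9 -1.3 -2.8 / 2.3 -2.7 2.5 / 4.3 4.3 -0.3]. Elementwise product with the kernel and sum: -1.3·2 + -2.7·2 + 2.5·0.5 + 4.3·0.5 + 4.3·0.5 + -0.3·1.

-2.75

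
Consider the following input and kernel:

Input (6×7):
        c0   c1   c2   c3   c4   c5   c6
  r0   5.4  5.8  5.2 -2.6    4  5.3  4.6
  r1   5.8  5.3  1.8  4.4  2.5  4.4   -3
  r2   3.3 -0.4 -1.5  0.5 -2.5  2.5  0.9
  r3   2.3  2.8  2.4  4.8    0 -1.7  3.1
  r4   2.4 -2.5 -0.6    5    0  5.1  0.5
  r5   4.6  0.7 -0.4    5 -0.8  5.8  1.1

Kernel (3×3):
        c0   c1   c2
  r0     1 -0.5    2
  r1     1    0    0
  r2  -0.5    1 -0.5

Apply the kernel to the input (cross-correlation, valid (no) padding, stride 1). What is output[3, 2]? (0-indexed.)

The receptive field on the input at this output position is [2.4 4.8 0 / -0.6 5 0 / -0.4 5 -0.8]. Elementwise product with the kernel and sum: 2.4·1 + 4.8·-0.5 + 0·2 + -0.6·1 + -0.4·-0.5 + 5·1 + -0.8·-0.5.

5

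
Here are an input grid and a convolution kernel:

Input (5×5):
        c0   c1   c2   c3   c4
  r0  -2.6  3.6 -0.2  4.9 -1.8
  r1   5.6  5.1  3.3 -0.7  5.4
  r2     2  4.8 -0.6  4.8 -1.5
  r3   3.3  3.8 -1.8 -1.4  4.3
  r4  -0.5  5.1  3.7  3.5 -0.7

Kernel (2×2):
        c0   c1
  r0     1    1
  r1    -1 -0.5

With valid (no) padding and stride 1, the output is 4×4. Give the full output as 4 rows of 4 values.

-7.15 -3.35 1.75 1.1
6.3 3.9 0.8 0.65
1.6 1.3 6.7 2.55
5.05 -4.95 -8.65 -0.25

Output[0,0]: The receptive field on the input at this output position is [-2.6 3.6 / 5.6 5.1]. Elementwise product with the kernel and sum: -2.6·1 + 3.6·1 + 5.6·-1 + 5.1·-0.5.
Output[0,1]: The receptive field on the input at this output position is [3.6 -0.2 / 5.1 3.3]. Elementwise product with the kernel and sum: 3.6·1 + -0.2·1 + 5.1·-1 + 3.3·-0.5.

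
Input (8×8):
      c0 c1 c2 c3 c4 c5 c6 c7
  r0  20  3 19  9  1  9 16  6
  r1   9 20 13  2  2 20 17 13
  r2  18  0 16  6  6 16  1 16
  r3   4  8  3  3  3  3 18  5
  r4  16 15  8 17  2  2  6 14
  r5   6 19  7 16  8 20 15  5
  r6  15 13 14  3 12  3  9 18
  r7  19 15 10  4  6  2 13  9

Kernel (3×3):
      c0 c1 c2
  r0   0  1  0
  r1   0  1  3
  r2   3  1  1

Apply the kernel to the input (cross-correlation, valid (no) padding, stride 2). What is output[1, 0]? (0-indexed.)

The receptive field on the input at this output position is [18 0 16 / 4 8 3 / 16 15 8]. Elementwise product with the kernel and sum: 0·1 + 8·1 + 3·3 + 16·3 + 15·1 + 8·1.

88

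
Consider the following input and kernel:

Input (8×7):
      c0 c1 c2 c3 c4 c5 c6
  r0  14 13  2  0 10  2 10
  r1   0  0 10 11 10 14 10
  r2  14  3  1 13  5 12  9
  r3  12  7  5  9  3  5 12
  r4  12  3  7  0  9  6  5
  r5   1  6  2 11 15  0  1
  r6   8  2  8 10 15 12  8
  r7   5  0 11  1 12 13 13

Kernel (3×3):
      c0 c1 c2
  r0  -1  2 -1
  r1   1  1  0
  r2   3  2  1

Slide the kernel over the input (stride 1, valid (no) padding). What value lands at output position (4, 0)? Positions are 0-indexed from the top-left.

The receptive field on the input at this output position is [12 3 7 / 1 6 2 / 8 2 8]. Elementwise product with the kernel and sum: 12·-1 + 3·2 + 7·-1 + 1·1 + 6·1 + 8·3 + 2·2 + 8·1.

30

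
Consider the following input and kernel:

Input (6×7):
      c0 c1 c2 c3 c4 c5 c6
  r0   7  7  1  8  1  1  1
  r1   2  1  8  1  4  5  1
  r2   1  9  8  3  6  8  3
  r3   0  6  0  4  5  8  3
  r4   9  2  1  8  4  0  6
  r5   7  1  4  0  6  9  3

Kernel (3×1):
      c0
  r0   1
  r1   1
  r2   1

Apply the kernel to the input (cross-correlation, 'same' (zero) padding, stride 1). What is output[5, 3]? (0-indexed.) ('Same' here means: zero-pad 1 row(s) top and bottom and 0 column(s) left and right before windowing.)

8

The receptive field on the zero-padded input at this output position is [8 / 0 / 0]. Elementwise product with the kernel and sum: 8·1 + 0·1 + 0·1.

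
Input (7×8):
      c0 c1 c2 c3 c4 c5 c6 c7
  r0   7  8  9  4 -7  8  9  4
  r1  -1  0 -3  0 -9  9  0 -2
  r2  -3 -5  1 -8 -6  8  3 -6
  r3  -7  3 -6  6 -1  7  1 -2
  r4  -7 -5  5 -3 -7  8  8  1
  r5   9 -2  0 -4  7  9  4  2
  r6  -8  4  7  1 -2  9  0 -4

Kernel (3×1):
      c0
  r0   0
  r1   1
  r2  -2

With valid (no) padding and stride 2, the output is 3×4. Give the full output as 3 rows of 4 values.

Output[0,0]: The receptive field on the input at this output position is [7 / -1 / -3]. Elementwise product with the kernel and sum: -1·1 + -3·-2.
Output[0,1]: The receptive field on the input at this output position is [9 / -3 / 1]. Elementwise product with the kernel and sum: -3·1 + 1·-2.

5 -5 3 -6
7 -16 13 -15
25 -14 11 4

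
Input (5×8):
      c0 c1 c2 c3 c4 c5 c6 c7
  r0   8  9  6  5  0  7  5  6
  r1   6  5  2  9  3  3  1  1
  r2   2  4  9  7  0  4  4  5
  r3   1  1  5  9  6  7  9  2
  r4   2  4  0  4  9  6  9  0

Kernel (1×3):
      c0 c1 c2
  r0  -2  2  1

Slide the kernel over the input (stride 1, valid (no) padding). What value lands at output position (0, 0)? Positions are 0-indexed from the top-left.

The receptive field on the input at this output position is [8 9 6]. Elementwise product with the kernel and sum: 8·-2 + 9·2 + 6·1.

8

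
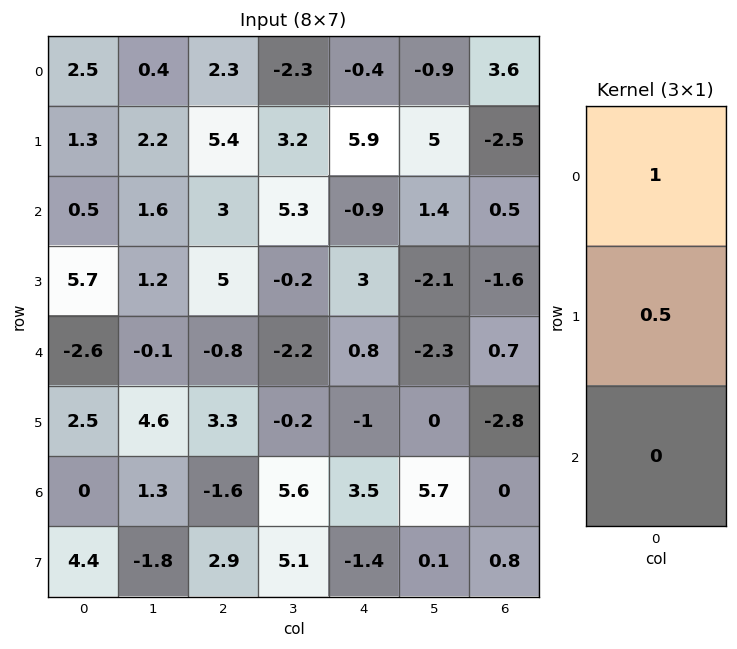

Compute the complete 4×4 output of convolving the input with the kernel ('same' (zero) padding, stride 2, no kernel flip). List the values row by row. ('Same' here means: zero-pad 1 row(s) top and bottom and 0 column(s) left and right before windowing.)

Output[0,0]: The receptive field on the zero-padded input at this output position is [0 / 2.5 / 1.3]. Elementwise product with the kernel and sum: 0·1 + 2.5·0.5.
Output[0,1]: The receptive field on the zero-padded input at this output position is [0 / 2.3 / 5.4]. Elementwise product with the kernel and sum: 0·1 + 2.3·0.5.

1.25 1.15 -0.2 1.8
1.55 6.9 5.45 -2.25
4.4 4.6 3.4 -1.25
2.5 2.5 0.75 -2.8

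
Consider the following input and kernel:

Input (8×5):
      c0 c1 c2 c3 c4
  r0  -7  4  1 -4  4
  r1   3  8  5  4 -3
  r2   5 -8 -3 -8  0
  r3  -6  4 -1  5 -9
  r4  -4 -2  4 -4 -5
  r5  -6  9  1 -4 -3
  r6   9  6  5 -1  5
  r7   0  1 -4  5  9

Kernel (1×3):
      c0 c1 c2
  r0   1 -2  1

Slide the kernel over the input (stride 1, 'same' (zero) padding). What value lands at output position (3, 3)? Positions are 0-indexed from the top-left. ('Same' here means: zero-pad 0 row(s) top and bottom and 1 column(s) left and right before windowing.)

-20

The receptive field on the zero-padded input at this output position is [-1 5 -9]. Elementwise product with the kernel and sum: -1·1 + 5·-2 + -9·1.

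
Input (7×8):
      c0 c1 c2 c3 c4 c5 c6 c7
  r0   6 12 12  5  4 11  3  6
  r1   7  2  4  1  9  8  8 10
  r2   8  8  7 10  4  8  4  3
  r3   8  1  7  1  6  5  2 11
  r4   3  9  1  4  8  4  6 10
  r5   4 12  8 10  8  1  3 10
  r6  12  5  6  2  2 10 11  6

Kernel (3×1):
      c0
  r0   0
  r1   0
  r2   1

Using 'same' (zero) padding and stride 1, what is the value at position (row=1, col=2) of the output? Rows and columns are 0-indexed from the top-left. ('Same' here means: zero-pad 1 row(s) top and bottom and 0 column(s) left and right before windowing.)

7

The receptive field on the zero-padded input at this output position is [12 / 4 / 7]. Elementwise product with the kernel and sum: 7·1.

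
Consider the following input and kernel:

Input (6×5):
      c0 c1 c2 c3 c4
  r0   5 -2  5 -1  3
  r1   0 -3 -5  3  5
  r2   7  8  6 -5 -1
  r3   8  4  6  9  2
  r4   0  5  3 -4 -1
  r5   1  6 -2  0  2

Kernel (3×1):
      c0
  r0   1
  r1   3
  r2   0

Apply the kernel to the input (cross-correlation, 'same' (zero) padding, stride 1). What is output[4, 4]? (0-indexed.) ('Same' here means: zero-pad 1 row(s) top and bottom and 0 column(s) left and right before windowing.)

-1

The receptive field on the zero-padded input at this output position is [2 / -1 / 2]. Elementwise product with the kernel and sum: 2·1 + -1·3.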